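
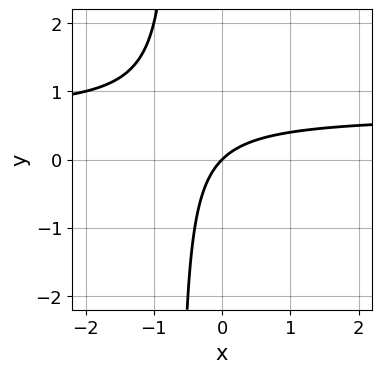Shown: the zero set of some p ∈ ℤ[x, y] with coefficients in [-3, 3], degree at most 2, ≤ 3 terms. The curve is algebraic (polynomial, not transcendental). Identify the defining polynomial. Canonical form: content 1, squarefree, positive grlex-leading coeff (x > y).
3*x*y - 2*x + 2*y

(a) Degree: the shape is more complex than any degree-1 curve, so deg p = 2.
(b) From the axis intercepts and sections: one y-axis crossing is at y = 0; it crosses the x-axis at the gridline x = 0.
(c) Matching integer coefficients to the picture gives p.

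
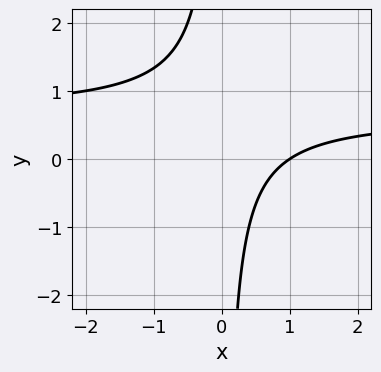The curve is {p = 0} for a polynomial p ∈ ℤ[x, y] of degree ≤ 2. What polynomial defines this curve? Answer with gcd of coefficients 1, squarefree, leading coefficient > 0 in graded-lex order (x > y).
3*x*y - 2*x + 2

The degree is 2 — the shape is more complex than any degree-1 curve.
From the visible intercepts: it meets the x-axis at x = 1 (among the integer gridlines); no y-intercept at any integer in the box.
Fitting integer coefficients to these (and the overall shape) gives p.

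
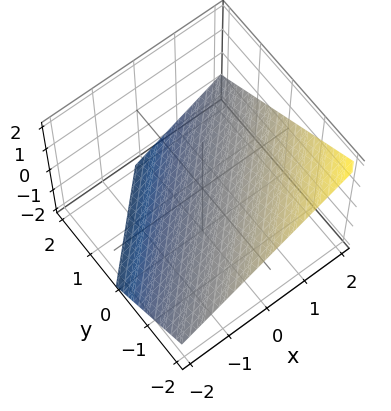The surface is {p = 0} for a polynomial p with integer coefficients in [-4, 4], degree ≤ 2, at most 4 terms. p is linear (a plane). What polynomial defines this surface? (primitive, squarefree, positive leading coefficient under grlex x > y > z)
The degree is 1 — every cross-section is a straight line — this is a plane.
Checking where it meets the axes: one x-axis crossing is at x = 1; it meets the y-axis at y = -1 (among the integer gridlines).
Assembling these constraints gives the stated polynomial.

2*x - 2*y - 3*z - 2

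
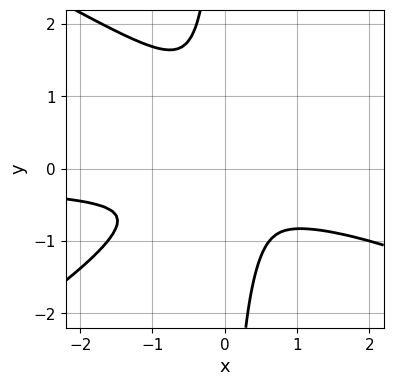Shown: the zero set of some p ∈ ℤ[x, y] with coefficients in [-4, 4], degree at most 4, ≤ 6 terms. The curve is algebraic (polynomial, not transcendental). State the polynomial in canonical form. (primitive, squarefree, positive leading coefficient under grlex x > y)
x^3*y - 3*x*y^3 - 3*x^2*y - 2*x^2 - 2*y^2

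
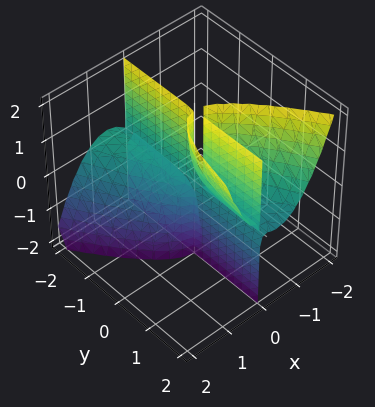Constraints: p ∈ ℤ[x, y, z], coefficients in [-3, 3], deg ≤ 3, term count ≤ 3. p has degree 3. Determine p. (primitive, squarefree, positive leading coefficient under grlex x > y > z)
2*x^3 + x^2*y - x*y*z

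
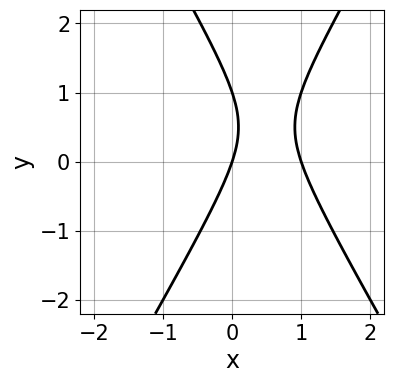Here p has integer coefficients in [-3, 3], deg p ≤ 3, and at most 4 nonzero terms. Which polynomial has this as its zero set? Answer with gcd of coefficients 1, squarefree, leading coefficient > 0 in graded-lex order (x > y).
3*x^2 - y^2 - 3*x + y

(a) Degree: a generic line meets the curve in up to 2 points, so deg p = 2.
(b) Reading off the gridlines: the x-axis gridline crossings are at x ∈ {0, 1}; among the integer gridlines, it crosses the y-axis at y ∈ {0, 1}.
(c) Fitting integer coefficients to these (and the overall shape) gives p.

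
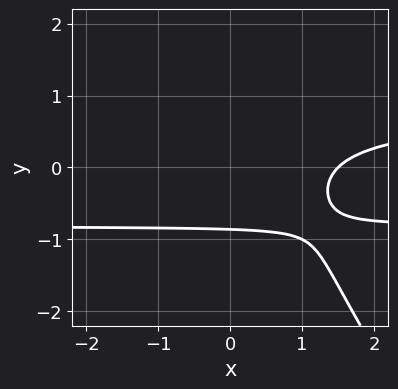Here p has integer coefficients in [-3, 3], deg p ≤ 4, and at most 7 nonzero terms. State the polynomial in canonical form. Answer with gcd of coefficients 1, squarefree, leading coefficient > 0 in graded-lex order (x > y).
3*x*y^2 + 2*y^3 - 2*x + 2*y + 3

1. The degree is 3 — the shape is more complex than any degree-2 curve.
2. Putting this together gives p.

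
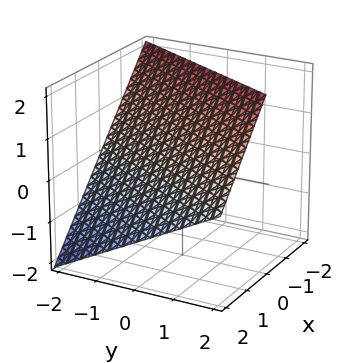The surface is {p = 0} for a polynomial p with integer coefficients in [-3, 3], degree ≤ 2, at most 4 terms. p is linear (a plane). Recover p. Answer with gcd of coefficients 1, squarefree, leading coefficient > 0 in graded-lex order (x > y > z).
2*x - y + 2*z - 2

1. deg p = 1. The surface is flat (a plane).
2. Checking where it meets the axes: it meets the y-axis at y = -2 (among the integer gridlines); it meets the x-axis at x = 1 (among the integer gridlines); one z-axis crossing is at z = 1.
3. Putting this together gives p.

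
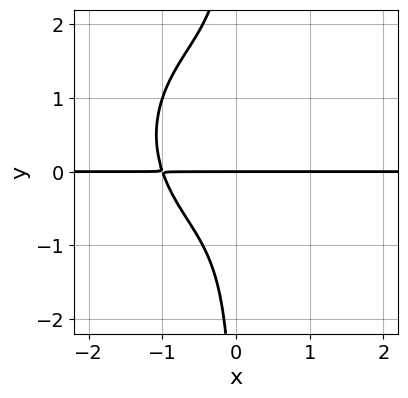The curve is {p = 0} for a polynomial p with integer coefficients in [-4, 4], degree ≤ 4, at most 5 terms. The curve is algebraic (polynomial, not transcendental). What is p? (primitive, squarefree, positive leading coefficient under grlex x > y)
1. The degree is 4 — the shape is more complex than any degree-3 curve.
2. Checking where it meets the axes: it meets the y-axis at y = 0 (among the integer gridlines); every point of the x-axis in the box is on the curve.
3. Solving for integer coefficients yields p as stated.

x^3*y + x*y^3 - x*y^2 + y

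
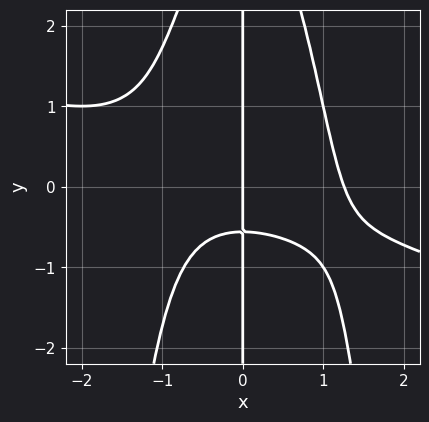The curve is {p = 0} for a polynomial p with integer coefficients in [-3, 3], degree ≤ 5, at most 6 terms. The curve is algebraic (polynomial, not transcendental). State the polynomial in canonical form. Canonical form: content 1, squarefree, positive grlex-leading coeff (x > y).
1. Degree: the shape is more complex than any degree-3 curve, so deg p = 4.
2. Reading off the gridlines: it meets the x-axis at x = 0 (among the integer gridlines); the visible y-axis segment lies entirely on the curve.
3. Solving for integer coefficients yields p as stated.

x^4 + 3*x^3*y + x*y^2 - 3*x*y - 2*x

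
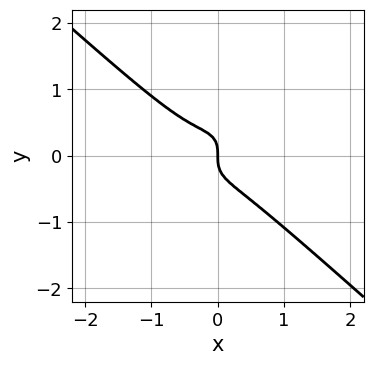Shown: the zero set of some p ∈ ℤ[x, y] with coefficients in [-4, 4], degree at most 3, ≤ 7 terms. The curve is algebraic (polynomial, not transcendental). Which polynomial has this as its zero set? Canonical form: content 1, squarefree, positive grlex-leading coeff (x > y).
(a) The degree is 3 — the shape is more complex than any degree-2 curve.
(b) Checking where it meets the axes: it meets the y-axis at y = 0 (among the integer gridlines); it crosses the x-axis at the gridline x = 0.
(c) These observations pin down the coefficients.

3*x^3 - x*y^2 + 3*y^3 + x^2 + x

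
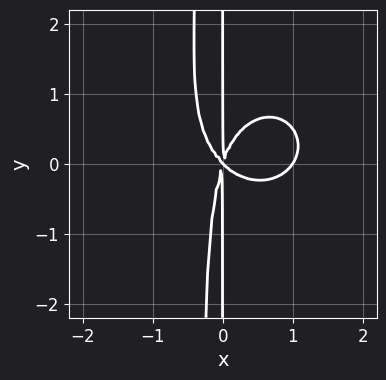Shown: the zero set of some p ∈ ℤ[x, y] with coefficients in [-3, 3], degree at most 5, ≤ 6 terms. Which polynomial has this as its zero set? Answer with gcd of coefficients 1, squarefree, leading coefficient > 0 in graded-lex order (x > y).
3*x^4 + 3*x^2*y^2 - 3*x^3 - 2*x^2*y + x*y^2

First, deg p = 4. No degree-3 curve has this shape.
Then, from the visible intercepts: the visible y-axis segment lies entirely on the curve; among the integer gridlines, it crosses the x-axis at x ∈ {0, 1}.
Finally, fitting integer coefficients to these (and the overall shape) gives p.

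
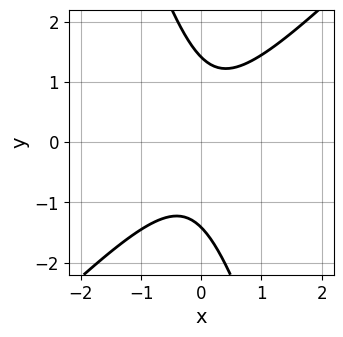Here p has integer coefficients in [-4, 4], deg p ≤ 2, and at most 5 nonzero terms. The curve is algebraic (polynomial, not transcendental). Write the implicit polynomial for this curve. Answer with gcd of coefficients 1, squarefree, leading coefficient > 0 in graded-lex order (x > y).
3*x^2 - 2*x*y - y^2 + 2

First, deg p = 2. The shape is more complex than any degree-1 curve.
Then, checking where it meets the axes: no x-intercept at any integer in the box.
Finally, fitting integer coefficients to these (and the overall shape) gives p.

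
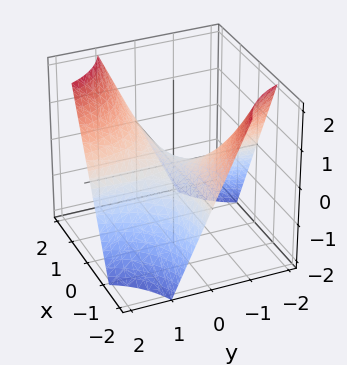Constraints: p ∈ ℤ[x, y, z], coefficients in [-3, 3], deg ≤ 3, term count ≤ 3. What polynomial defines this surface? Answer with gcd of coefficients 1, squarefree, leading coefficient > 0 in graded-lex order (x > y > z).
x*y - z

First, deg p = 2.
Then, against the integer gridlines: every point of the x-axis in the box is on the surface; every point of the y-axis in the box is on the surface.
Finally, solving for integer coefficients yields p as stated.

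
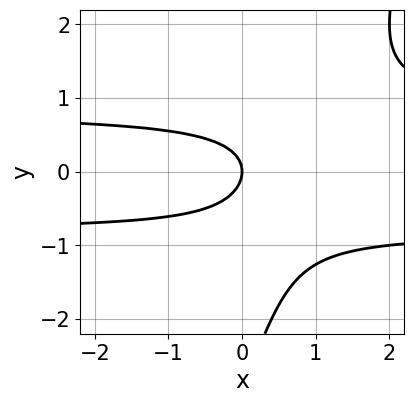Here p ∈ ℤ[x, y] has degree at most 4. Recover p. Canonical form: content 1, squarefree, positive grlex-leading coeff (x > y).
3*x*y^2 - y^3 - 3*y^2 - 2*x

First, deg p = 3.
Then, observable constraints: one y-axis crossing is at y = 0; it crosses the x-axis at the gridline x = 0.
Finally, matching integer coefficients to the picture gives p.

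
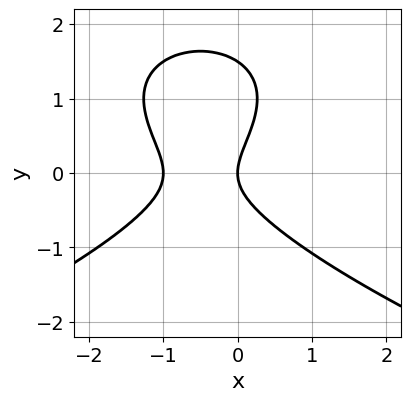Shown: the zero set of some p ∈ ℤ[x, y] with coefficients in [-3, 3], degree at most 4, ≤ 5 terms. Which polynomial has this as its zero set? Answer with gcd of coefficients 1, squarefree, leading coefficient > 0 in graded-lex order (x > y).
2*y^3 + 3*x^2 - 3*y^2 + 3*x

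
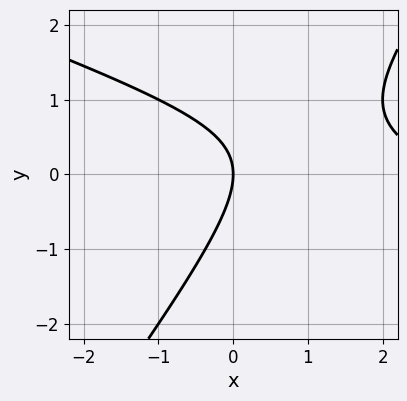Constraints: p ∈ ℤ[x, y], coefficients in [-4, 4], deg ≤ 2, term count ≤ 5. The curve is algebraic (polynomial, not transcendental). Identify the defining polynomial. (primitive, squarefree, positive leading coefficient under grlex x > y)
(a) The degree is 2 — a generic line meets the curve in up to 2 points.
(b) Checking where it meets the axes: it meets the y-axis at y = 0 (among the integer gridlines); it meets the x-axis at x = 0 (among the integer gridlines).
(c) Together with the visible shape, these determine p as stated.

x^2 + 2*x*y - 2*y^2 - 3*x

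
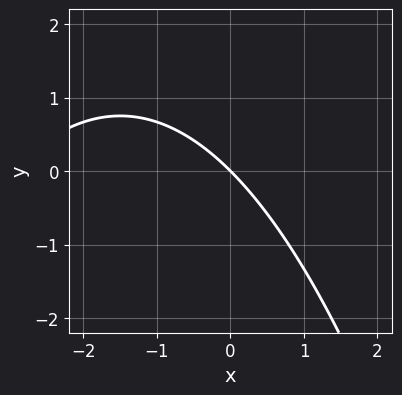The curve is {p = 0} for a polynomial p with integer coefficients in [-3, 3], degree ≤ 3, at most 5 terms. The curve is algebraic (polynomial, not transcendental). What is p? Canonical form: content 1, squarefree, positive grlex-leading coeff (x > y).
x^2 + 3*x + 3*y

1. The degree is 2 — a generic line meets the curve in up to 2 points.
2. Against the integer gridlines: it meets the y-axis at y = 0 (among the integer gridlines); it meets the x-axis at x = 0 (among the integer gridlines).
3. Fitting integer coefficients to these (and the overall shape) gives p.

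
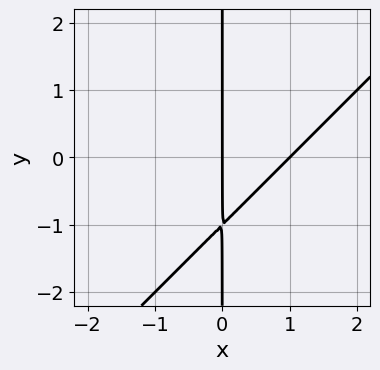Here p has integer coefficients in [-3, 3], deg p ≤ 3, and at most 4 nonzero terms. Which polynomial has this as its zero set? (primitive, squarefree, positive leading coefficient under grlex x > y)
(a) deg p = 2. The shape is more complex than any degree-1 curve.
(b) Reading off the gridlines: among the integer gridlines, it crosses the x-axis at x ∈ {0, 1}; the visible y-axis segment lies entirely on the curve.
(c) Matching integer coefficients to the picture gives p.

x^2 - x*y - x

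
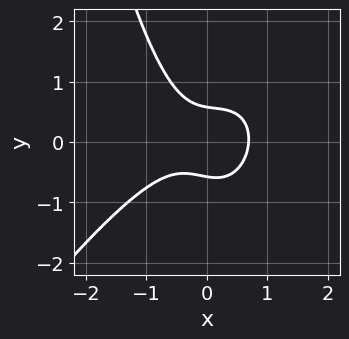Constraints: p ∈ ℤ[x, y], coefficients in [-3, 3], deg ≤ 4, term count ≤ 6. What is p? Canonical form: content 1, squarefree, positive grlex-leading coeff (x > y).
3*x^3 - 2*x^2*y + x*y + 3*y^2 - 1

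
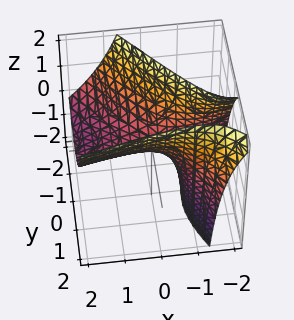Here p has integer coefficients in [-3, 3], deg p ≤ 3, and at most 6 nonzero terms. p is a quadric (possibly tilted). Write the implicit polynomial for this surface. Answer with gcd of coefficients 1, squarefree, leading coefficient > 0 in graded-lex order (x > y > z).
x^2 - 3*x*y + 3*x*z - 3*y^2 + 3*z

(a) The degree is 2 — the shape is more complex than any degree-1 surface.
(b) Observable constraints: it crosses the z-axis at the gridline z = 0; one x-axis crossing is at x = 0; it meets the y-axis at y = 0 (among the integer gridlines).
(c) Solving for integer coefficients yields p as stated.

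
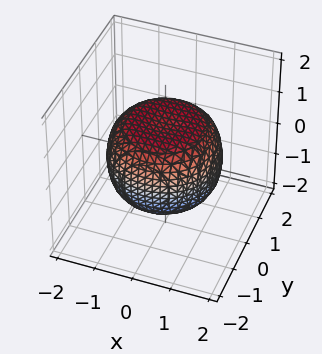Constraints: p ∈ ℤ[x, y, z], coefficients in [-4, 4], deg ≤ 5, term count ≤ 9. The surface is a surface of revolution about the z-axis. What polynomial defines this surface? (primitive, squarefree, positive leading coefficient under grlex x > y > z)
1. Degree: the shape is more complex than any degree-3 surface, so deg p = 4.
2. Symmetry: the surface is invariant under rotation about z: p = q(x² + y², z).
3. Reading off the gridlines: among the integer gridlines, it crosses the z-axis at z ∈ {-1, 1}; a circular section at z = 0 has radius between 1 and 2.
4. Assembling these constraints gives the stated polynomial.

x^4 + 2*x^2*y^2 + y^4 - x^2 - y^2 + 2*z^2 - 2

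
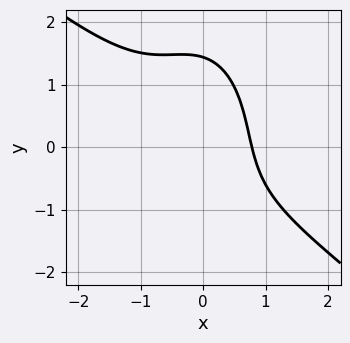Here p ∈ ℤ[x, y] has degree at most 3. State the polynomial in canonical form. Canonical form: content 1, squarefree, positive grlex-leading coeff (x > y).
3*x^3 + 3*x^2*y + y^3 + 2*x - 3

(a) deg p = 3. The shape is more complex than any degree-2 curve.
(b) Solving for integer coefficients yields p as stated.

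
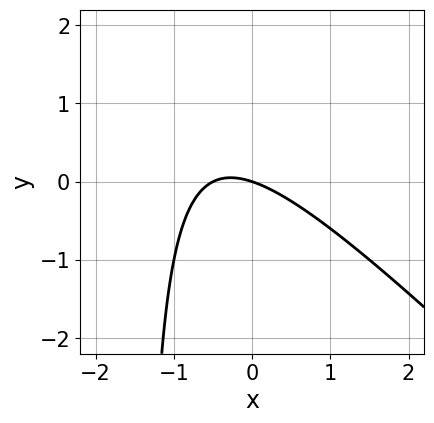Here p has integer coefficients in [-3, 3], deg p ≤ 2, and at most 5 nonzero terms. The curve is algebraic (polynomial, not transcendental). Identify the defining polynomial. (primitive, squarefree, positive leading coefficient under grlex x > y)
2*x^2 + 2*x*y + x + 3*y

(a) The degree is 2 — a generic line meets the curve in up to 2 points.
(b) Observable constraints: it meets the y-axis at y = 0 (among the integer gridlines); it meets the x-axis at x = 0 (among the integer gridlines).
(c) These observations pin down the coefficients.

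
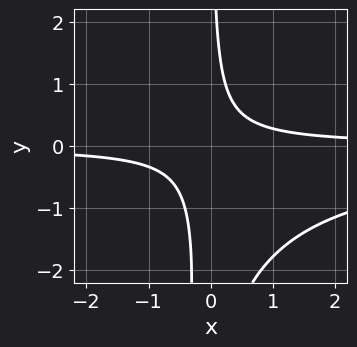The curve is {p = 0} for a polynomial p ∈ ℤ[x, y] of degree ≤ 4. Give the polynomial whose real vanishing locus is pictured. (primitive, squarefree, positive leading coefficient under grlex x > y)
deg p = 4.
From the axis intercepts and sections: no y-intercept at any integer in the box; it misses every integer gridline on the x-axis.
Putting this together gives p.

x^2*y^2 + x*y^2 + 3*x*y - 1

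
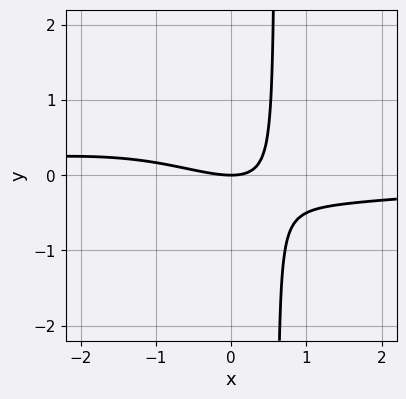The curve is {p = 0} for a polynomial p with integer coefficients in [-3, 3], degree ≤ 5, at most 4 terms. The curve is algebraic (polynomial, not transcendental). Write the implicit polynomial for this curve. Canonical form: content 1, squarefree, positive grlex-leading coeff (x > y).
x^3*y + x^2 + 3*x*y - 2*y

1. The degree is 4 — the shape is more complex than any degree-3 curve.
2. Reading off the gridlines: it crosses the y-axis at the gridline y = 0; one x-axis crossing is at x = 0.
3. Putting this together gives p.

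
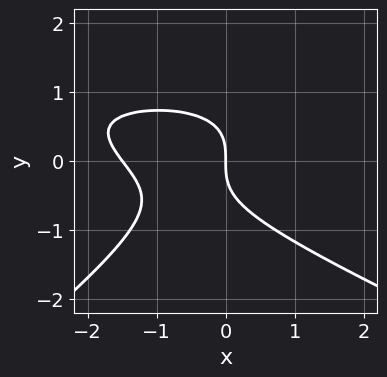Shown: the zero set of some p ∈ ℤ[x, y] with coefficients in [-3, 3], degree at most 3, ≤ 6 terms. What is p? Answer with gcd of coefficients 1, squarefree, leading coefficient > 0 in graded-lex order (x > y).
First, deg p = 3. No degree-2 curve has this shape.
Next, reading off the gridlines: it crosses the x-axis at the gridline x = 0; it meets the y-axis at y = 0 (among the integer gridlines).
Finally, these observations pin down the coefficients.

x^2*y + x*y^2 - 3*y^3 - 2*x^2 - 3*x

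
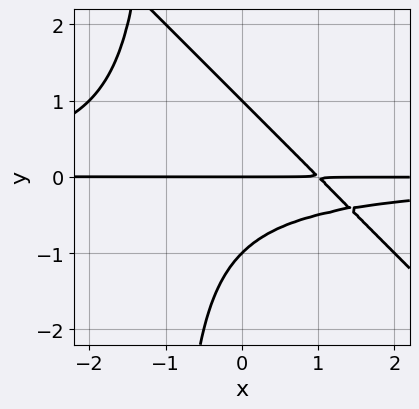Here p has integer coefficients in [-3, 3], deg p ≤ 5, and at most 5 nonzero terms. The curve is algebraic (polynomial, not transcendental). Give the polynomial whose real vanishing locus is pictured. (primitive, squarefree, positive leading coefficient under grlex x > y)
x^2*y^2 + x*y^3 + y^3 + x*y - y

1. deg p = 4. A generic line meets the curve in up to 4 points.
2. From the visible intercepts: the visible x-axis segment lies entirely on the curve; the y-axis gridline crossings are at y ∈ {-1, 0, 1}.
3. Fitting integer coefficients to these (and the overall shape) gives p.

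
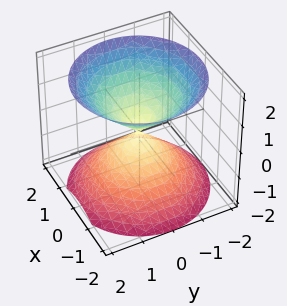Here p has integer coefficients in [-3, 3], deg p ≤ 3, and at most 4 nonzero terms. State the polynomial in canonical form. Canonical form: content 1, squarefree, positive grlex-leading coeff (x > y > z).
x^2 + y^2 - z^2

(a) The picture has 2 separate pieces. Treating them together as one polynomial.
(b) Degree: two nappes meeting at a single point; a quadric, so deg p = 2.
(c) Symmetries: rotational symmetry about the z-axis ⇒ p depends on x, y only through x² + y²; the z ↦ −z reflection is a symmetry, so z appears only in even powers.
(d) Checking where it meets the axes: it meets the y-axis at y = 0 (among the integer gridlines); one z-axis crossing is at z = 0.
(e) Fitting integer coefficients to these (and the overall shape) gives p.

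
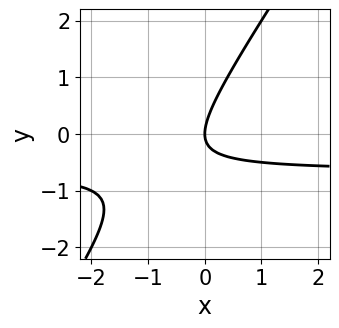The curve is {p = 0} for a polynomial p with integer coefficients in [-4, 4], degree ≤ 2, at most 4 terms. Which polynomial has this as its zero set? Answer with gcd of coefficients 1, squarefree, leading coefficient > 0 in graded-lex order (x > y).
3*x*y - 2*y^2 + 2*x

1. Degree: the shape is more complex than any degree-1 curve, so deg p = 2.
2. Observable constraints: one x-axis crossing is at x = 0; it meets the y-axis at y = 0 (among the integer gridlines).
3. Together with the visible shape, these determine p as stated.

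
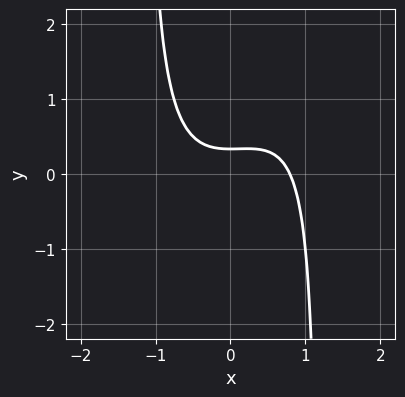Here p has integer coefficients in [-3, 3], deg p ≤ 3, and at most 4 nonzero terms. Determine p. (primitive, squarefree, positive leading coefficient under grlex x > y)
2*x^3 - 2*x^2*y + 3*y - 1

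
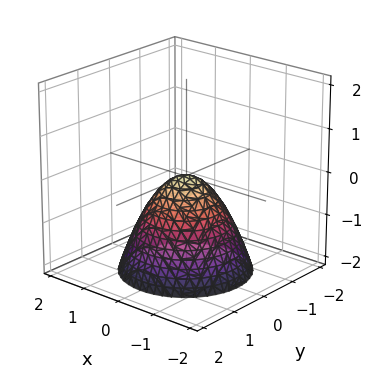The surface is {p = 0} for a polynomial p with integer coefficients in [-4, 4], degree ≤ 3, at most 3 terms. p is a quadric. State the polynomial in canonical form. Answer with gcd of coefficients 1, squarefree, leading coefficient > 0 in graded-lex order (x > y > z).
(a) deg p = 2. A paraboloid; a quadric.
(b) Symmetries: rotational symmetry about the z-axis ⇒ p depends on x, y only through x² + y².
(c) From the visible intercepts: one z-axis crossing is at z = 0; it meets the y-axis at y = 0 (among the integer gridlines); a circular section at z = -1 has radius exactly 1; one x-axis crossing is at x = 0.
(d) Assembling these constraints gives the stated polynomial.

x^2 + y^2 + z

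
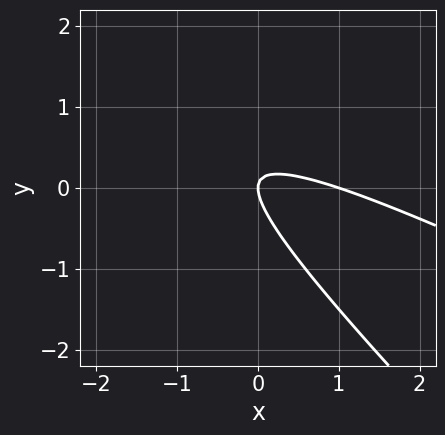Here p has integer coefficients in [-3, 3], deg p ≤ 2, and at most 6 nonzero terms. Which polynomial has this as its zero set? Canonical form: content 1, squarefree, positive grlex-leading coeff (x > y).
x^2 + 3*x*y + 2*y^2 - x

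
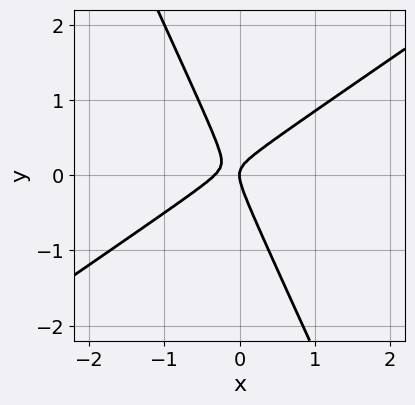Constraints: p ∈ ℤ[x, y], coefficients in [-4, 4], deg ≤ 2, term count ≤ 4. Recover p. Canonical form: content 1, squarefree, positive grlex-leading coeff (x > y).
First, deg p = 2. A generic line meets the curve in up to 2 points.
Next, observable constraints: it crosses the y-axis at the gridline y = 0; it crosses the x-axis at the gridline x = 0.
Finally, assembling these constraints gives the stated polynomial.

3*x^2 - 3*x*y - 2*y^2 + x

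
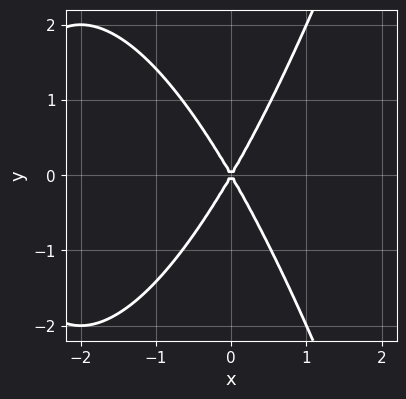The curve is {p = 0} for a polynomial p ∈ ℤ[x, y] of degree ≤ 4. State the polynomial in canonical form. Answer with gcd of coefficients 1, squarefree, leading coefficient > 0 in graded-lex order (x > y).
x^3 + 3*x^2 - y^2

(a) The degree is 3 — no degree-2 curve has this shape.
(b) Symmetries: mirror symmetry y ↦ −y ⇒ only even powers of y.
(c) From the visible intercepts: one x-axis crossing is at x = 0; it crosses the y-axis at the gridline y = 0.
(d) Solving for integer coefficients yields p as stated.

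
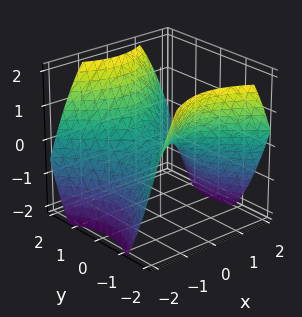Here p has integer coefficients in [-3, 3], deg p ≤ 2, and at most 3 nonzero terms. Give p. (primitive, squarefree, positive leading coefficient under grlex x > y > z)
2*x^2 - 2*y^2 + 3*z

(a) deg p = 2. A hyperbolic paraboloid; a quadric.
(b) Symmetries: the y ↦ −y reflection is a symmetry, so y appears only in even powers; mirror symmetry x ↦ −x ⇒ only even powers of x.
(c) From the visible intercepts: one y-axis crossing is at y = 0; it crosses the z-axis at the gridline z = 0; it crosses the x-axis at the gridline x = 0.
(d) The integer polynomial consistent with all of this is the stated p.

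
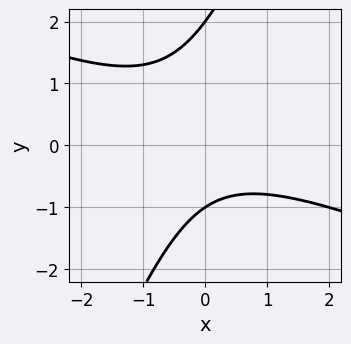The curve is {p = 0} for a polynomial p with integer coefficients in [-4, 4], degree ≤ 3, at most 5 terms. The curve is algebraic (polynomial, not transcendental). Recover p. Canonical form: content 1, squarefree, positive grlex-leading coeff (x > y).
First, the degree is 2 — no degree-1 curve has this shape.
Then, against the integer gridlines: it misses every integer gridline on the x-axis; the y-axis gridline crossings are at y ∈ {-1, 2}.
Finally, matching integer coefficients to the picture gives p.

x^2 + 2*x*y - y^2 + y + 2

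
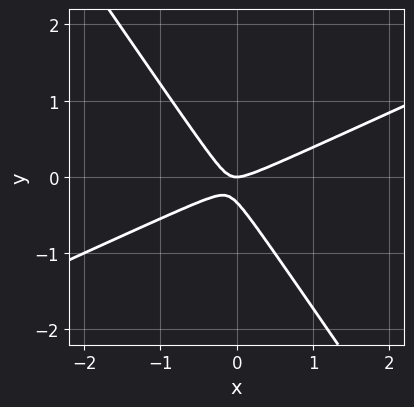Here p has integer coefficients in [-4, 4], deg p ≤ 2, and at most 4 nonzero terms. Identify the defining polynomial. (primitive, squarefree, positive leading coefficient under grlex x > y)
1. The degree is 2 — a generic line meets the curve in up to 2 points.
2. Reading off the gridlines: it crosses the x-axis at the gridline x = 0; one y-axis crossing is at y = 0.
3. Together with the visible shape, these determine p as stated.

2*x^2 - 3*x*y - 3*y^2 - y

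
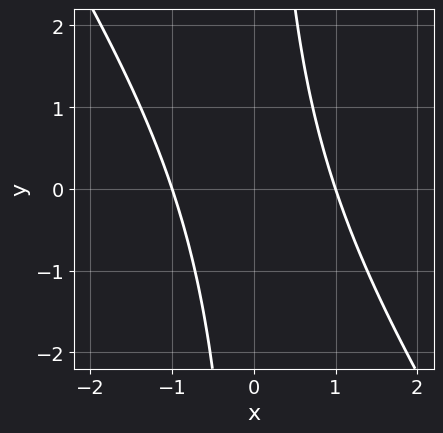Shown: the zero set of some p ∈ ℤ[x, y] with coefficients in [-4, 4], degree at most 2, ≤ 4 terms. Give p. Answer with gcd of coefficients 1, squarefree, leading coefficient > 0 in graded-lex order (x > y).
3*x^2 + 2*x*y - 3

deg p = 2.
Checking where it meets the axes: no y-intercept at any integer in the box; the x-axis gridline crossings are at x ∈ {-1, 1}.
Solving for integer coefficients yields p as stated.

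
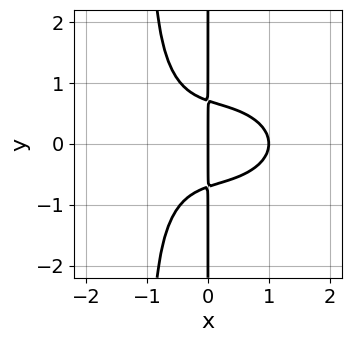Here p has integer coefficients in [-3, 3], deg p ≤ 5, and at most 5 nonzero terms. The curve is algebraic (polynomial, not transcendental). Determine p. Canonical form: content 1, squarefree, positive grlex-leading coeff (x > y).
First, deg p = 4. No degree-3 curve has this shape.
Then, symmetries: it's symmetric under y → −y, forcing even powers of y.
Next, against the integer gridlines: the visible y-axis segment lies entirely on the curve; the x-axis gridline crossings are at x ∈ {0, 1}.
Finally, fitting integer coefficients to these (and the overall shape) gives p.

x^4 + 2*x^2*y^2 + 2*x*y^2 - x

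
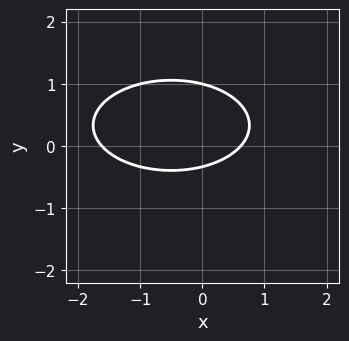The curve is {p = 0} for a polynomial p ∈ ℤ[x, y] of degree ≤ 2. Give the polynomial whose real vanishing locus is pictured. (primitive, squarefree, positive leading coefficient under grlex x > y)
x^2 + 3*y^2 + x - 2*y - 1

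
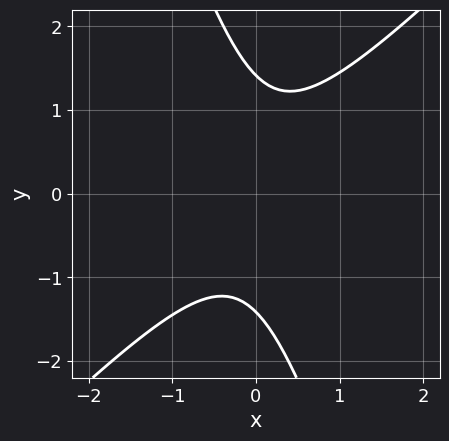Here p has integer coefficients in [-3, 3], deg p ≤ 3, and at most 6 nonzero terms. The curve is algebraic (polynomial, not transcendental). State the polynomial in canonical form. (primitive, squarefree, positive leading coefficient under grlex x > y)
3*x^2 - 2*x*y - y^2 + 2

The degree is 2 — a generic line meets the curve in up to 2 points.
Reading off the gridlines: it misses every integer gridline on the x-axis.
Together with the visible shape, these determine p as stated.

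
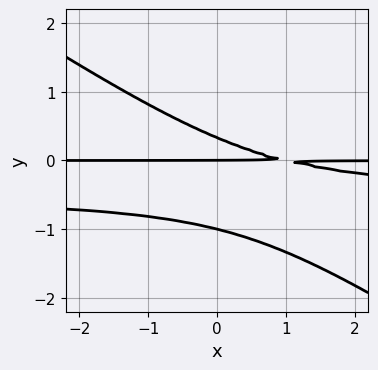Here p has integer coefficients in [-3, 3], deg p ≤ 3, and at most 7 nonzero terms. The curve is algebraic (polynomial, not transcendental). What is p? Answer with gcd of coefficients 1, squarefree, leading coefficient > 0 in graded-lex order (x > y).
deg p = 3.
Checking where it meets the axes: the y-axis gridline crossings are at y ∈ {-1, 0}; every point of the x-axis in the box is on the curve.
Solving for integer coefficients yields p as stated.

2*x*y^2 + 3*y^3 + x*y + 2*y^2 - y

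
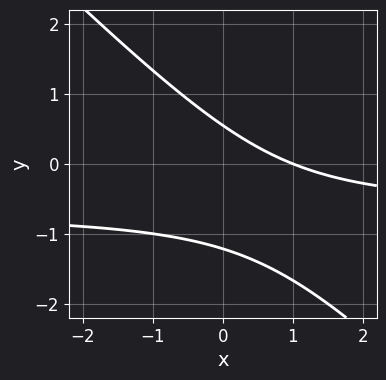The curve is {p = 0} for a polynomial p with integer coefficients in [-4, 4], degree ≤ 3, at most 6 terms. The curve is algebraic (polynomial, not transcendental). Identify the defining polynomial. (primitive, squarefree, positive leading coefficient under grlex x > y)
3*x*y + 3*y^2 + 2*x + 2*y - 2

(a) The degree is 2 — the shape is more complex than any degree-1 curve.
(b) Observable constraints: one x-axis crossing is at x = 1.
(c) Putting this together gives p.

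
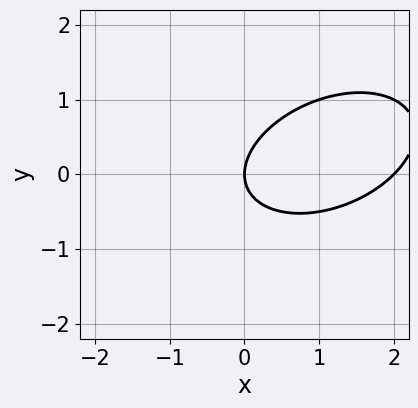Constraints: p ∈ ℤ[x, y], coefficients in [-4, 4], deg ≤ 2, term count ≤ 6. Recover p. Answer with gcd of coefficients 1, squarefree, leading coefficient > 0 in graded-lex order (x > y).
x^2 - x*y + 2*y^2 - 2*x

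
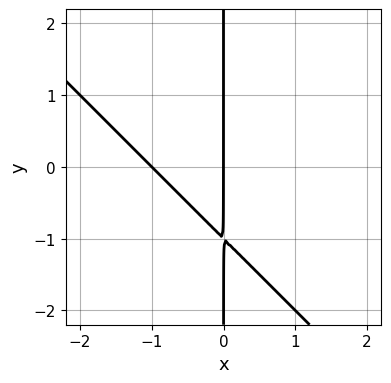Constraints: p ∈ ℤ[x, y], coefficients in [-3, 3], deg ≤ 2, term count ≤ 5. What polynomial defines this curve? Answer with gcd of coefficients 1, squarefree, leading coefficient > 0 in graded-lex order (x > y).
Degree: a generic line meets the curve in up to 2 points, so deg p = 2.
Observable constraints: among the integer gridlines, it crosses the x-axis at x ∈ {-1, 0}; every point of the y-axis in the box is on the curve.
These observations pin down the coefficients.

x^2 + x*y + x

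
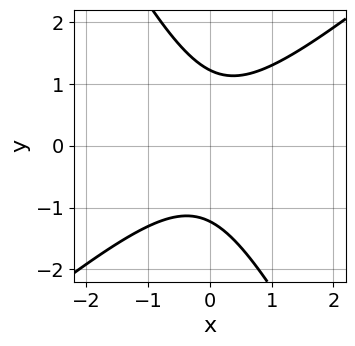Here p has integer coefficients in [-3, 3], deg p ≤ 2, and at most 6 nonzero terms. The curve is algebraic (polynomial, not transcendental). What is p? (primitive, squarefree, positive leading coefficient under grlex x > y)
3*x^2 - 2*x*y - 2*y^2 + 3

deg p = 2.
Checking where it meets the axes: no x-intercept at any integer in the box.
The integer polynomial consistent with all of this is the stated p.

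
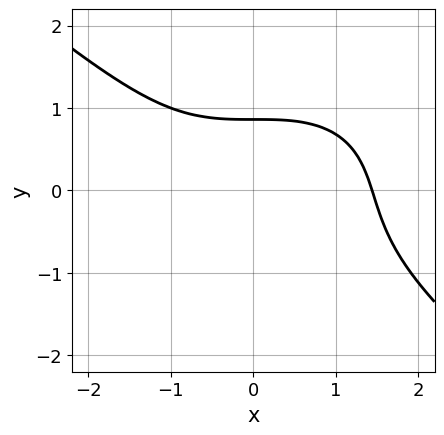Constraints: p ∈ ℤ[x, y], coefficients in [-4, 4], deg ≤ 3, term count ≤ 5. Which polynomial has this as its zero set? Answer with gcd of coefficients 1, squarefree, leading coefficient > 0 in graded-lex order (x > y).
First, degree: a generic line meets the curve in up to 3 points, so deg p = 3.
Finally, matching integer coefficients to the picture gives p.

x^3 + 2*y^3 + 2*y - 3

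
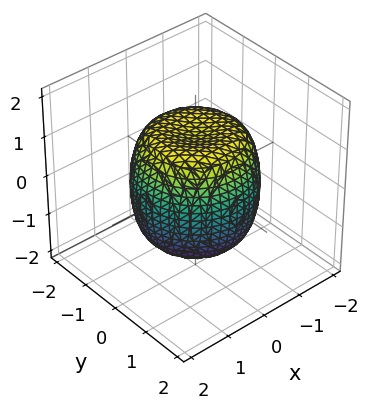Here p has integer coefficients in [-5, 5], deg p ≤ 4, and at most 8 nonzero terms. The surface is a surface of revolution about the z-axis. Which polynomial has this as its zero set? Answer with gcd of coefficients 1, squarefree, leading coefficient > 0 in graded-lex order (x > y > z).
Degree: a generic line meets the surface in up to 4 points, so deg p = 4.
Symmetries: rotational symmetry about the z-axis ⇒ p depends on x, y only through x² + y².
Reading off the gridlines: a circular section at z = -1 has radius between 1 and 2.
The integer polynomial consistent with all of this is the stated p.

2*x^4 + 4*x^2*y^2 + 2*y^4 - 2*x^2 - 2*y^2 + 2*z^2 - 3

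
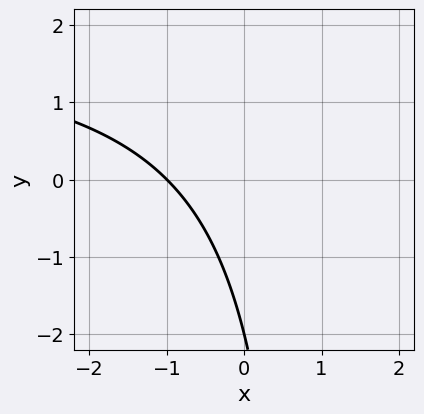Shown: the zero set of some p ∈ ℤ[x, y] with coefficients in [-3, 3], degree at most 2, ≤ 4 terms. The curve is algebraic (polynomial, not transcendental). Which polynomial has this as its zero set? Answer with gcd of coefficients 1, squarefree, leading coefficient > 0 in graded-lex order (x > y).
x*y - 2*x - y - 2

The degree is 2 — a generic line meets the curve in up to 2 points.
From the visible intercepts: one y-axis crossing is at y = -2; it crosses the x-axis at the gridline x = -1.
Matching integer coefficients to the picture gives p.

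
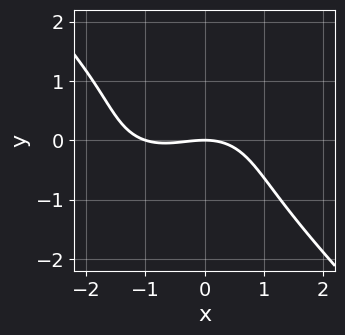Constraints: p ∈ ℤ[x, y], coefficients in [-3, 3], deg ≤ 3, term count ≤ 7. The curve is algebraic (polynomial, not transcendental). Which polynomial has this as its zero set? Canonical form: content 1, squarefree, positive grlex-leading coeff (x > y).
x^3 + x*y^2 + 2*y^3 + x^2 + 3*y

deg p = 3. No degree-2 curve has this shape.
Reading off the gridlines: it crosses the y-axis at the gridline y = 0; among the integer gridlines, it crosses the x-axis at x ∈ {-1, 0}.
Fitting integer coefficients to these (and the overall shape) gives p.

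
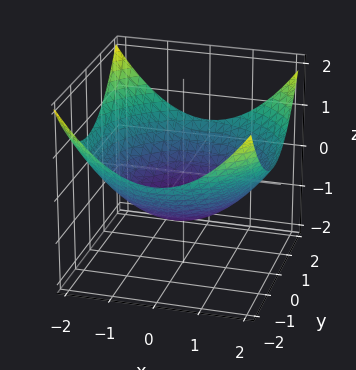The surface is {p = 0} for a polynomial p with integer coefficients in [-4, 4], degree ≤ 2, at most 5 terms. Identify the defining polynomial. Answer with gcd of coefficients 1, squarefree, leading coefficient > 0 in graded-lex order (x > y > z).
(a) The degree is 2 — a generic line meets the surface in up to 2 points.
(b) Symmetries: rotational symmetry about the z-axis ⇒ p depends on x, y only through x² + y².
(c) Against the integer gridlines: a circular section at z = 0 has radius between 1 and 2; it meets the z-axis at z = -1 (among the integer gridlines).
(d) The integer polynomial consistent with all of this is the stated p.

x^2 + y^2 - 3*z - 3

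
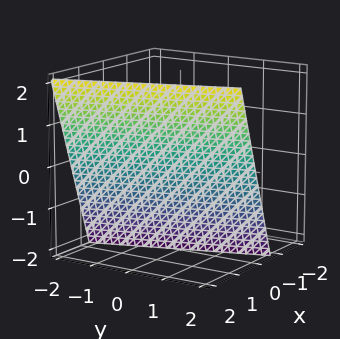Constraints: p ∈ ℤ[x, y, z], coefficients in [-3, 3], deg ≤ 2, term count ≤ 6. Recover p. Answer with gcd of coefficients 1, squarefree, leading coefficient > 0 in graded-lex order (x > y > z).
3*x + y - z - 2

The degree is 1 — every cross-section is a straight line — this is a plane.
Checking where it meets the axes: one z-axis crossing is at z = -2; it crosses the y-axis at the gridline y = 2.
Putting this together gives p.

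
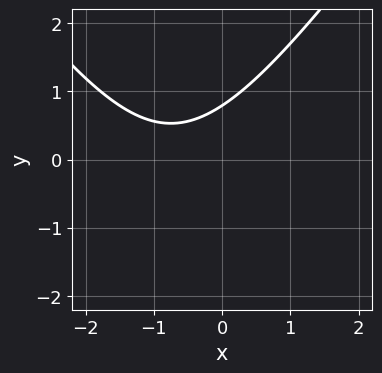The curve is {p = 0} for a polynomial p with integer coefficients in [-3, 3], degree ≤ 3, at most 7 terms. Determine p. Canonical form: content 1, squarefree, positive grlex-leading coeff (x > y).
1. The degree is 2 — the shape is more complex than any degree-1 curve.
2. Observable constraints: it misses every integer gridline on the x-axis.
3. The integer polynomial consistent with all of this is the stated p.

2*x^2 - y^2 + 3*x - 3*y + 3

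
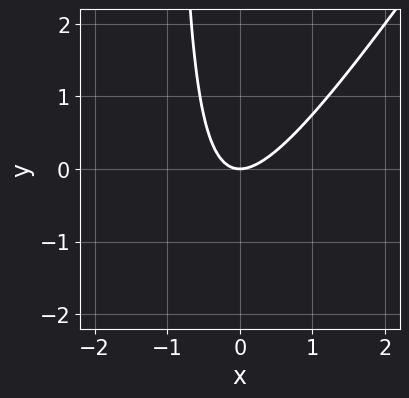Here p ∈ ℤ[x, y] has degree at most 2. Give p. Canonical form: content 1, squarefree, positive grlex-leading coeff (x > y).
3*x^2 - 2*x*y - 2*y

1. deg p = 2. No degree-1 curve has this shape.
2. Observable constraints: it crosses the x-axis at the gridline x = 0; one y-axis crossing is at y = 0.
3. Solving for integer coefficients yields p as stated.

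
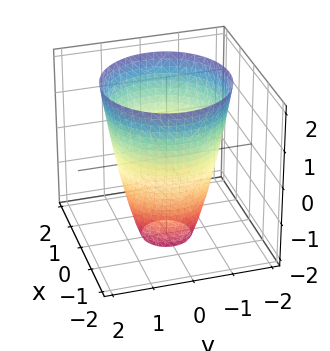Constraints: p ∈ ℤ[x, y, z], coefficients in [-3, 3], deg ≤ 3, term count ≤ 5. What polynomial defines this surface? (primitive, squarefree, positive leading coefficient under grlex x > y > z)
First, degree: the shape is more complex than any degree-1 surface, so deg p = 2.
Next, symmetry: every cross-section ⟂ z is a circle, so x, y appear only via x² + y².
Then, from the axis intercepts and sections: no z-intercept at any integer in the box; a circular section at z = -1 has radius exactly 1.
Finally, solving for integer coefficients yields p as stated.

2*x^2 + 2*y^2 - z - 3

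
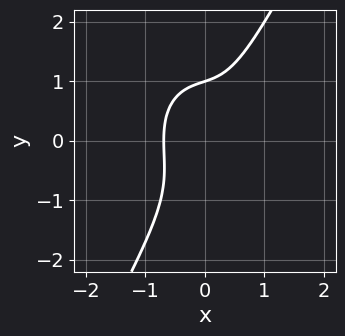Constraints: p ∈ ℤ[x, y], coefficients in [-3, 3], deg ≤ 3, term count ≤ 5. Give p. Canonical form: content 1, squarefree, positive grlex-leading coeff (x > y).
3*x^3 + x*y^2 - y^3 + 1

1. The degree is 3 — the shape is more complex than any degree-2 curve.
2. Reading off the gridlines: it meets the y-axis at y = 1 (among the integer gridlines).
3. Solving for integer coefficients yields p as stated.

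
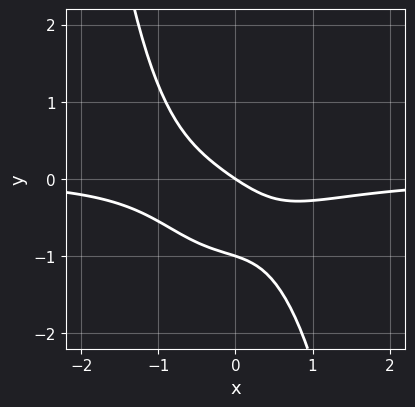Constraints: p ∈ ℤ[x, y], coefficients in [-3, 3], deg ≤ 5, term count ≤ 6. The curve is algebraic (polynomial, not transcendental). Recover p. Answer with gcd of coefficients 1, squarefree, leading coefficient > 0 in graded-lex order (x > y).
The degree is 4 — no degree-3 curve has this shape.
Against the integer gridlines: one x-axis crossing is at x = 0; the y-axis gridline crossings are at y ∈ {-1, 0}.
Together with the visible shape, these determine p as stated.

2*x^3*y + 3*x*y + 3*y^2 + 2*x + 3*y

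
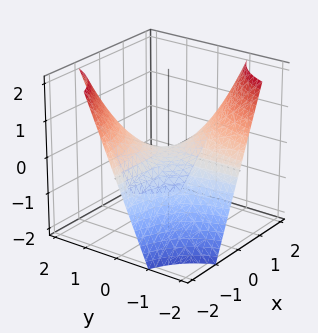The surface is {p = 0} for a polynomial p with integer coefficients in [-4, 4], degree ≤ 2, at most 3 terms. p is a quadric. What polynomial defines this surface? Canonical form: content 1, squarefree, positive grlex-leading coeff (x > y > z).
x*y + z

(a) The degree is 2 — a saddle surface; a quadric.
(b) From the visible intercepts: one z-axis crossing is at z = 0; the visible y-axis segment lies entirely on the surface; the visible x-axis segment lies entirely on the surface.
(c) Solving for integer coefficients yields p as stated.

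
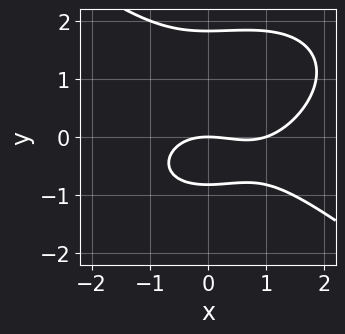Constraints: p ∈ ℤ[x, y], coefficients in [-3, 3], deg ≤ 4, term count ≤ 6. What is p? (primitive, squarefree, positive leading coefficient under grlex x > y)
x^3 + 2*y^3 - x^2 - 2*y^2 - 3*y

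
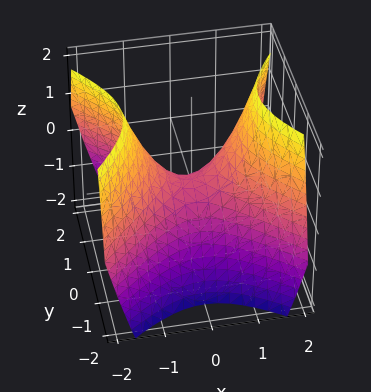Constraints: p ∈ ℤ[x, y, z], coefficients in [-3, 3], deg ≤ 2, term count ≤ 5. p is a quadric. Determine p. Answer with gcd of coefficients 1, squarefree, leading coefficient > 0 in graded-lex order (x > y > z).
First, the degree is 2 — a hyperbolic paraboloid; a quadric.
Then, symmetries: mirror symmetry x ↦ −x ⇒ only even powers of x; it's symmetric under y → −y, forcing even powers of y.
Next, reading off the gridlines: one y-axis crossing is at y = 0; it crosses the z-axis at the gridline z = 0.
Finally, solving for integer coefficients yields p as stated.

x^2 - y^2 - z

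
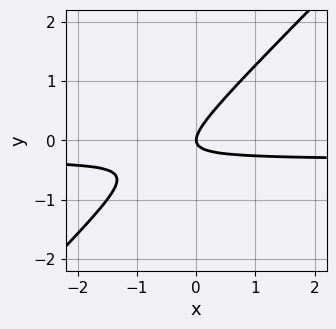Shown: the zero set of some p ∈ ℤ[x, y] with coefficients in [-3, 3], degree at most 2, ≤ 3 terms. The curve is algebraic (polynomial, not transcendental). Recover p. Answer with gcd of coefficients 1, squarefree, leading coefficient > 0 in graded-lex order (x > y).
3*x*y - 3*y^2 + x

Degree: the shape is more complex than any degree-1 curve, so deg p = 2.
Observable constraints: it meets the x-axis at x = 0 (among the integer gridlines); it meets the y-axis at y = 0 (among the integer gridlines).
Matching integer coefficients to the picture gives p.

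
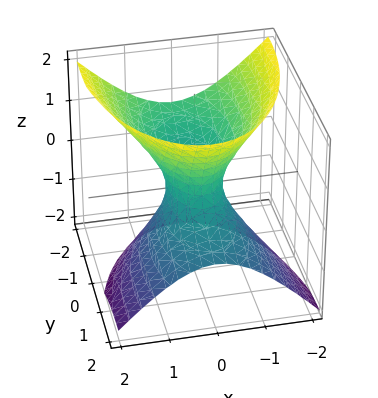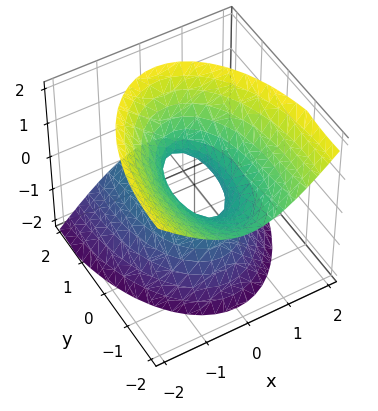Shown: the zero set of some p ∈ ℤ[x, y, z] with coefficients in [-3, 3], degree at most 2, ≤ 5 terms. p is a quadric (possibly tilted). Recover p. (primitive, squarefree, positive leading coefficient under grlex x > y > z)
3*x^2 + y^2 + 2*y*z - 2*z^2 - 1

(a) The degree is 2 — a generic line meets the surface in up to 2 points.
(b) Observable constraints: among the integer gridlines, it crosses the y-axis at y ∈ {-1, 1}; no z-intercept at any integer in the box.
(c) Fitting integer coefficients to these (and the overall shape) gives p.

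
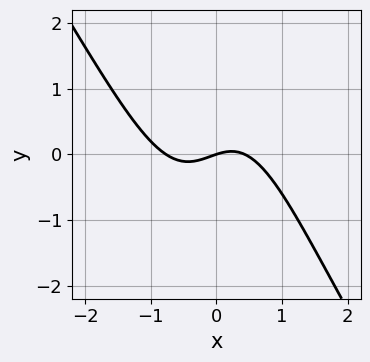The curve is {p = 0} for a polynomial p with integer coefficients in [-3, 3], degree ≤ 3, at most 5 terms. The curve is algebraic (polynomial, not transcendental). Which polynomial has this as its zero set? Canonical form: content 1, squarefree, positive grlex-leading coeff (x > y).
3*x^3 + 2*x^2*y + x^2 - x + 3*y

1. deg p = 3.
2. Against the integer gridlines: one x-axis crossing is at x = 0; it crosses the y-axis at the gridline y = 0.
3. Together with the visible shape, these determine p as stated.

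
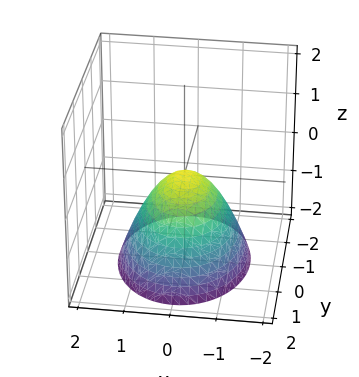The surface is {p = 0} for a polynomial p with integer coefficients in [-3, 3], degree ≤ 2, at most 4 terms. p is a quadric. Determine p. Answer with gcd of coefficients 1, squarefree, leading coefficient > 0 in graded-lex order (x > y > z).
First, the degree is 2 — a single bowl opening along one axis; a quadric.
Next, symmetries: the y ↦ −y reflection is a symmetry, so y appears only in even powers; the x ↦ −x reflection is a symmetry, so x appears only in even powers.
Then, checking where it meets the axes: one x-axis crossing is at x = 0; it meets the z-axis at z = 0 (among the integer gridlines); one y-axis crossing is at y = 0.
Finally, assembling these constraints gives the stated polynomial.

3*x^2 + 2*y^2 + 3*z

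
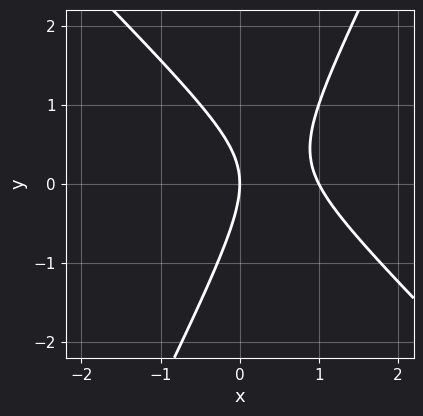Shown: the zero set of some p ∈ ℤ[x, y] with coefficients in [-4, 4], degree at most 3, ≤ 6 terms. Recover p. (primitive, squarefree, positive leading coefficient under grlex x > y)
2*x^2 + x*y - y^2 - 2*x

deg p = 2.
Observable constraints: among the integer gridlines, it crosses the x-axis at x ∈ {0, 1}; it crosses the y-axis at the gridline y = 0.
Fitting integer coefficients to these (and the overall shape) gives p.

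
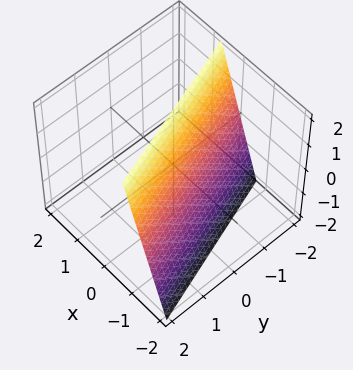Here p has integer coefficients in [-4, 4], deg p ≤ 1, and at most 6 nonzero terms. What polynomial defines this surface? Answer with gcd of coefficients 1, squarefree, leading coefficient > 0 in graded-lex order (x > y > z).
3*x + y - z + 2

First, degree: the surface is flat (a plane), so deg p = 1.
Then, from the axis intercepts and sections: it crosses the z-axis at the gridline z = 2; one y-axis crossing is at y = -2.
Finally, these observations pin down the coefficients.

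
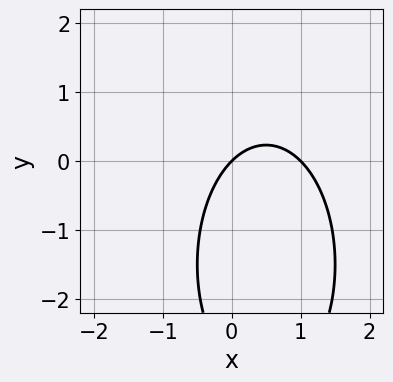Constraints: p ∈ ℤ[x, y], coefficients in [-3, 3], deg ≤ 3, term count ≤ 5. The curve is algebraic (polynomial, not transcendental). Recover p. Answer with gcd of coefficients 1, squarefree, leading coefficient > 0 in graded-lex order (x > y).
(a) Degree: the shape is more complex than any degree-1 curve, so deg p = 2.
(b) From the visible intercepts: among the integer gridlines, it crosses the x-axis at x ∈ {0, 1}; it meets the y-axis at y = 0 (among the integer gridlines).
(c) These observations pin down the coefficients.

3*x^2 + y^2 - 3*x + 3*y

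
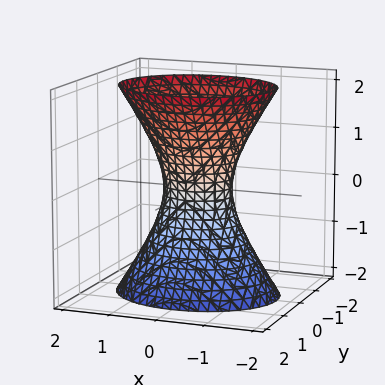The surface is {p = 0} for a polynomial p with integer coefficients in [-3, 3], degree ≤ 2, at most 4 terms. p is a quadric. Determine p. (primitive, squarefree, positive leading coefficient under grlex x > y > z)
1. Degree: one connected sheet with a waist; a quadric, so deg p = 2.
2. Symmetries: mirror symmetry x ↦ −x ⇒ only even powers of x; mirror symmetry y ↦ −y ⇒ only even powers of y; mirror symmetry z ↦ −z ⇒ only even powers of z.
3. Observable constraints: it misses every integer gridline on the z-axis.
4. These observations pin down the coefficients.

2*x^2 + 3*y^2 - z^2 - 1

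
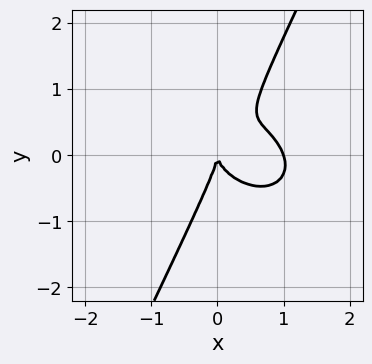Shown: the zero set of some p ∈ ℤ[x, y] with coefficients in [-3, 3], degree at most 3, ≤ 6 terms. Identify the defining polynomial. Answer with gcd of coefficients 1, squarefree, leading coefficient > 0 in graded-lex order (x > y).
(a) The degree is 3 — no degree-2 curve has this shape.
(b) Checking where it meets the axes: among the integer gridlines, it crosses the x-axis at x ∈ {0, 1}; it crosses the y-axis at the gridline y = 0.
(c) Matching integer coefficients to the picture gives p.

3*x^3 + x^2*y + 3*x*y^2 - 2*y^3 - 3*x^2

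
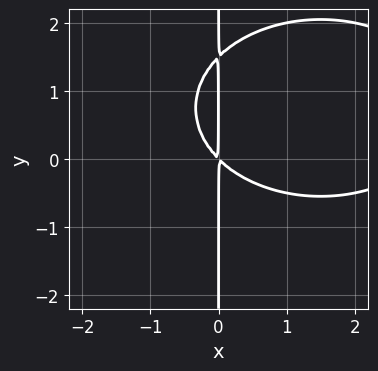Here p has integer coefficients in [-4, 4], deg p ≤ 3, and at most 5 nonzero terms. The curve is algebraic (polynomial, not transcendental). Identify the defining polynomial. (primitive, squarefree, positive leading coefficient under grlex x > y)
x^3 + 2*x*y^2 - 3*x^2 - 3*x*y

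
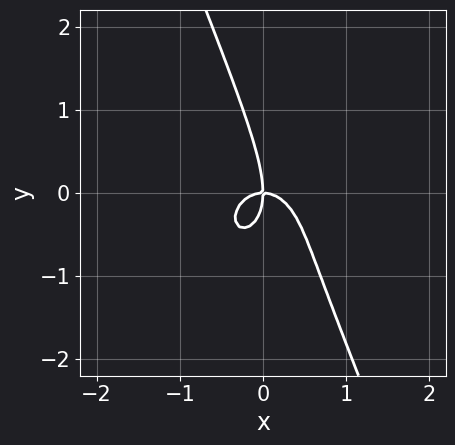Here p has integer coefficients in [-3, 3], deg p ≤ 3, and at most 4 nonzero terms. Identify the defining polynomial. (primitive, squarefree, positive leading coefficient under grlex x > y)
3*x^3 + 2*x*y^2 + y^3 + 2*x*y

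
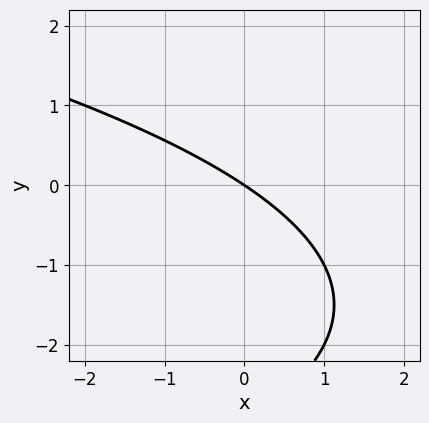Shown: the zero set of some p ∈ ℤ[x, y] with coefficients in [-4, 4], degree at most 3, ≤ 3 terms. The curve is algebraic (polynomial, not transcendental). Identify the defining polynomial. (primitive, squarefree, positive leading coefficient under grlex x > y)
y^2 + 2*x + 3*y

First, deg p = 2.
Next, observable constraints: it crosses the y-axis at the gridline y = 0; it crosses the x-axis at the gridline x = 0.
Finally, matching integer coefficients to the picture gives p.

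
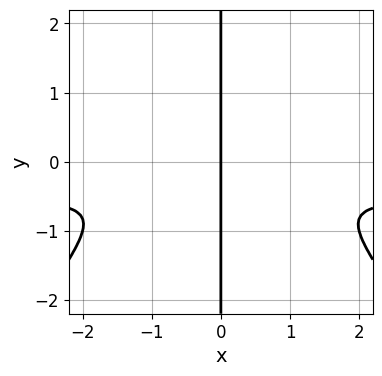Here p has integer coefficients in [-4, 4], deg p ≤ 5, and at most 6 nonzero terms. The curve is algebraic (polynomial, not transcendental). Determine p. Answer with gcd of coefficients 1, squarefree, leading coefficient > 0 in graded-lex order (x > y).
deg p = 4. The shape is more complex than any degree-3 curve.
From the visible intercepts: the visible y-axis segment lies entirely on the curve; it crosses the x-axis at the gridline x = 0.
Matching integer coefficients to the picture gives p.

2*x^3*y - x*y^3 + x^3 + 3*x*y^2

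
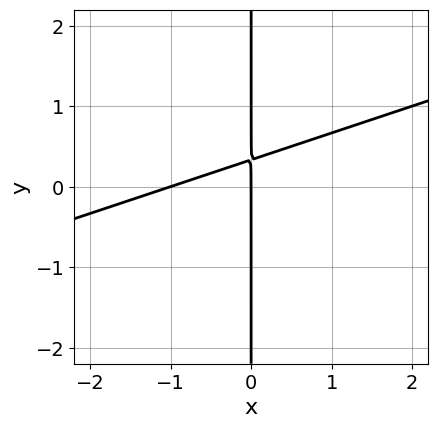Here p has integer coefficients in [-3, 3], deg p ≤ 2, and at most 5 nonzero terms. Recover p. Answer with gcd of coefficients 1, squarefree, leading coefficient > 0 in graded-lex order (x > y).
x^2 - 3*x*y + x

deg p = 2. No degree-1 curve has this shape.
Reading off the gridlines: the visible y-axis segment lies entirely on the curve; the x-axis gridline crossings are at x ∈ {-1, 0}.
Fitting integer coefficients to these (and the overall shape) gives p.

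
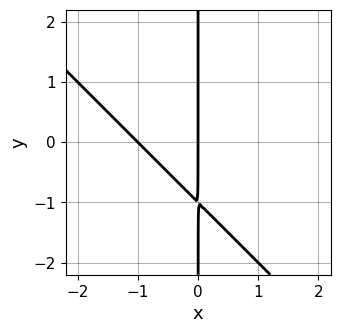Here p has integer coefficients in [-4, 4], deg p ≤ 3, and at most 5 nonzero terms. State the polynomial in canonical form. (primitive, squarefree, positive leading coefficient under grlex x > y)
Degree: no degree-1 curve has this shape, so deg p = 2.
Checking where it meets the axes: among the integer gridlines, it crosses the x-axis at x ∈ {-1, 0}; the visible y-axis segment lies entirely on the curve.
Fitting integer coefficients to these (and the overall shape) gives p.

x^2 + x*y + x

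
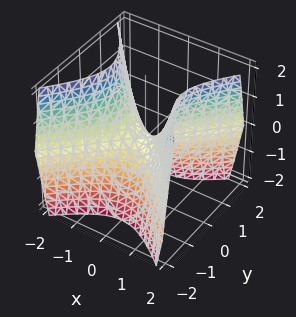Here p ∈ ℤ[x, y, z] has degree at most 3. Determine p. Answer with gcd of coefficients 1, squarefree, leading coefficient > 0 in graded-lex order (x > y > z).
3*x^2 - 3*y^2 - 2*z

The degree is 2 — a saddle surface; a quadric.
Symmetries: the y ↦ −y reflection is a symmetry, so y appears only in even powers; the x ↦ −x reflection is a symmetry, so x appears only in even powers.
From the visible intercepts: it meets the y-axis at y = 0 (among the integer gridlines); it meets the z-axis at z = 0 (among the integer gridlines); it meets the x-axis at x = 0 (among the integer gridlines).
Solving for integer coefficients yields p as stated.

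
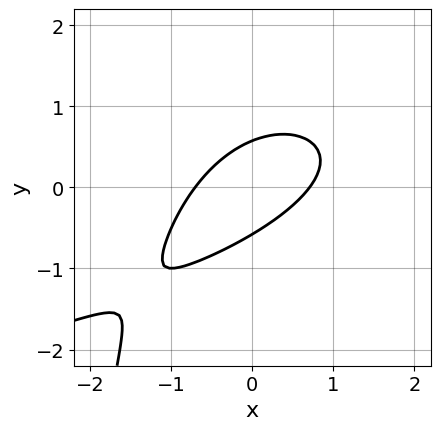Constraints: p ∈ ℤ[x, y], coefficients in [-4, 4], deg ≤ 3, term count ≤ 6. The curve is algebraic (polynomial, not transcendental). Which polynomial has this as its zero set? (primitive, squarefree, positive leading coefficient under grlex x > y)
1. The degree is 3 — a generic line meets the curve in up to 3 points.
2. Matching integer coefficients to the picture gives p.

x*y^2 + 2*x^2 - 3*x*y + 3*y^2 - 1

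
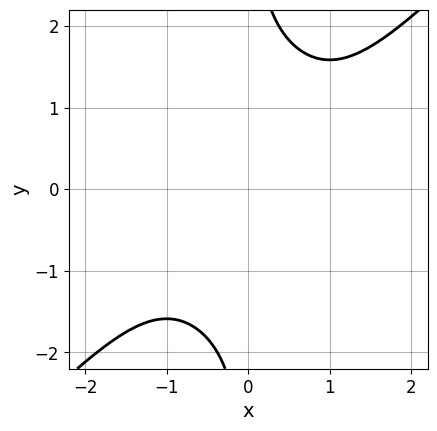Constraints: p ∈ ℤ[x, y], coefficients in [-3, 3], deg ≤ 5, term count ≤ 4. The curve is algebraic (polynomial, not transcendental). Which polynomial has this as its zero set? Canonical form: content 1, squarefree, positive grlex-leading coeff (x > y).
The degree is 4 — the shape is more complex than any degree-3 curve.
Observable constraints: no x-intercept at any integer in the box; it misses every integer gridline on the y-axis.
Solving for integer coefficients yields p as stated.

x^4 - x*y^3 + 3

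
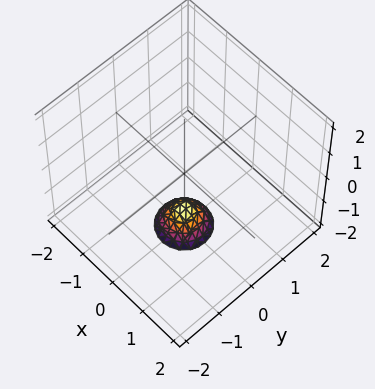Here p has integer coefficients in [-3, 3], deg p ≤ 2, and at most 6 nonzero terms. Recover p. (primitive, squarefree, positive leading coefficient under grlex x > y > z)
3*x^2 + 3*y^2 + 2*z + 3

Degree: a generic line meets the surface in up to 2 points, so deg p = 2.
Symmetries: the z-axis is an axis of rotation, so x and y enter only as x² + y².
Against the integer gridlines: it misses every integer gridline on the y-axis; no x-intercept at any integer in the box.
Fitting integer coefficients to these (and the overall shape) gives p.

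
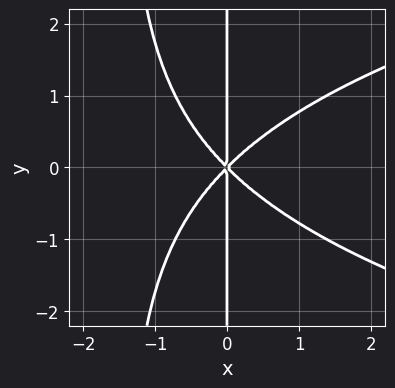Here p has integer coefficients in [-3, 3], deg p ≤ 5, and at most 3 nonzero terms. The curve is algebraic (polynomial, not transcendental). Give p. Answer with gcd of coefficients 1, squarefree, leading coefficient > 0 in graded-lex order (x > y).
2*x^2*y^2 - 3*x^3 + 3*x*y^2

(a) Degree: the shape is more complex than any degree-3 curve, so deg p = 4.
(b) Symmetries: mirror symmetry y ↦ −y ⇒ only even powers of y.
(c) From the axis intercepts and sections: every point of the y-axis in the box is on the curve; it crosses the x-axis at the gridline x = 0.
(d) Putting this together gives p.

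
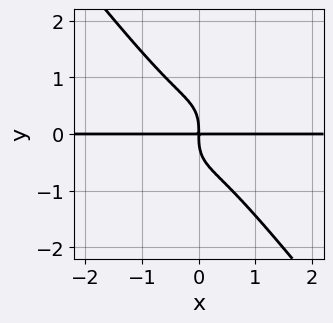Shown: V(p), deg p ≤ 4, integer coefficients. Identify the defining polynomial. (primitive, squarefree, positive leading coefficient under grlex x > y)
2*x^3*y + y^4 + x*y

First, degree: the shape is more complex than any degree-3 curve, so deg p = 4.
Then, against the integer gridlines: the visible x-axis segment lies entirely on the curve.
Finally, putting this together gives p.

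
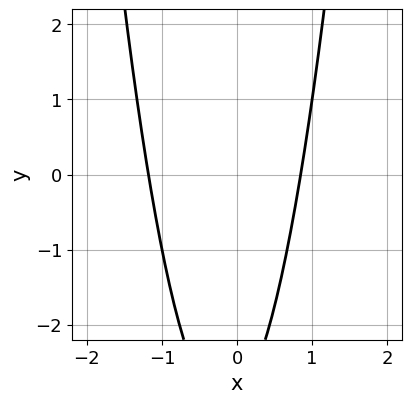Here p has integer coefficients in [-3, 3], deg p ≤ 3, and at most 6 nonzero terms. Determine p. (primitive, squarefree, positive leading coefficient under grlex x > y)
3*x^2 + x - y - 3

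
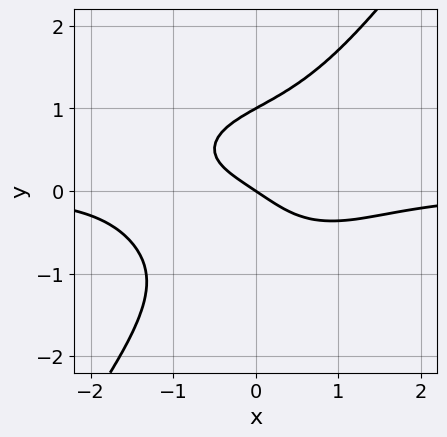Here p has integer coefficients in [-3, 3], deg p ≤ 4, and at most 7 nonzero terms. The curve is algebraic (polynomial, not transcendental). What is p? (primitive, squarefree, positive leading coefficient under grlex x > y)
2*x^3*y + 3*x*y^3 - 3*y^4 + 2*x + 3*y

Degree: a generic line meets the curve in up to 4 points, so deg p = 4.
Checking where it meets the axes: it crosses the x-axis at the gridline x = 0; the y-axis gridline crossings are at y ∈ {0, 1}.
Matching integer coefficients to the picture gives p.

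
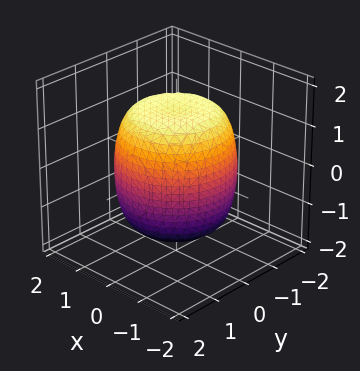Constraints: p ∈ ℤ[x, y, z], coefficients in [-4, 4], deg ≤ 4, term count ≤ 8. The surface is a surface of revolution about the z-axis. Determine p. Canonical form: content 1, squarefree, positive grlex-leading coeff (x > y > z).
deg p = 4. A generic line meets the surface in up to 4 points.
By symmetry, every cross-section ⟂ z is a circle, so x, y appear only via x² + y².
From the axis intercepts and sections: a circular section at z = 0 has radius between 1 and 2.
Assembling these constraints gives the stated polynomial.

x^4 + 2*x^2*y^2 + y^4 - x^2 - y^2 + z^2 - 2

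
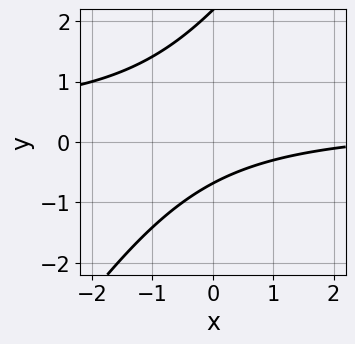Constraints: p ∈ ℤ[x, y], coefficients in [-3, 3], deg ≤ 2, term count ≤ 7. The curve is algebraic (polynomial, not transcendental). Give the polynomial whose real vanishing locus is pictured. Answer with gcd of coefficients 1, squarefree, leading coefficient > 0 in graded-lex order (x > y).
3*x*y - 2*y^2 - x + 3*y + 3

First, deg p = 2.
Next, against the integer gridlines: it misses every integer gridline on the x-axis.
Finally, together with the visible shape, these determine p as stated.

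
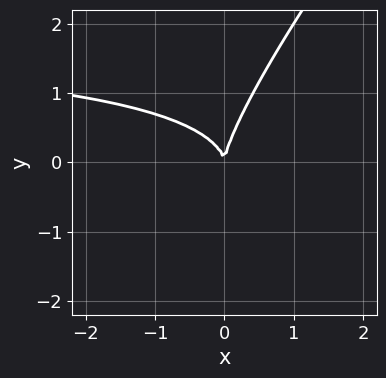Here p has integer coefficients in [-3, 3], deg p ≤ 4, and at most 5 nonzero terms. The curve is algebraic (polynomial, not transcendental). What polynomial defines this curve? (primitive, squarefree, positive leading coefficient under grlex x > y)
(a) The degree is 3 — the shape is more complex than any degree-2 curve.
(b) From the visible intercepts: it crosses the y-axis at the gridline y = 0; one x-axis crossing is at x = 0.
(c) These observations pin down the coefficients.

x^2*y - 2*x*y^2 + y^3 - 2*x^2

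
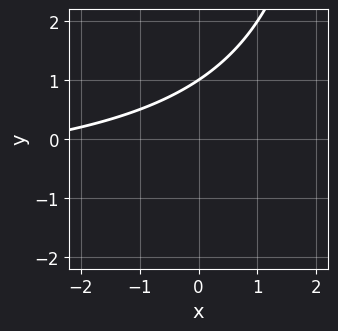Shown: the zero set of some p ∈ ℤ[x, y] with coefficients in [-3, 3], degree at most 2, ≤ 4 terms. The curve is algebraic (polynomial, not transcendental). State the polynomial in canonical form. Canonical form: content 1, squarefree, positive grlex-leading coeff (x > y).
(a) deg p = 2. The shape is more complex than any degree-1 curve.
(b) Against the integer gridlines: it meets the y-axis at y = 1 (among the integer gridlines); no x-intercept at any integer in the box.
(c) Matching integer coefficients to the picture gives p.

x*y + x - 3*y + 3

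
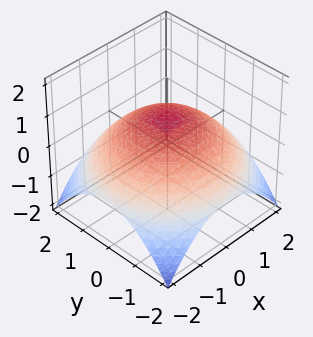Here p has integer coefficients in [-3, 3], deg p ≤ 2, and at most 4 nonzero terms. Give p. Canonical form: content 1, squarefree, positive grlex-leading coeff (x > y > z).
(a) deg p = 2. A generic line meets the surface in up to 2 points.
(b) Symmetries: every cross-section ⟂ z is a circle, so x, y appear only via x² + y².
(c) From the axis intercepts and sections: a circular section at z = 0 has radius between 1 and 2; one z-axis crossing is at z = 1.
(d) Assembling these constraints gives the stated polynomial.

x^2 + y^2 + 3*z - 3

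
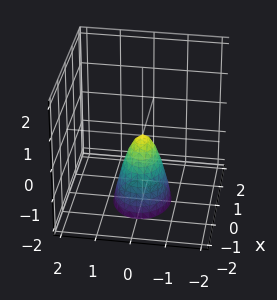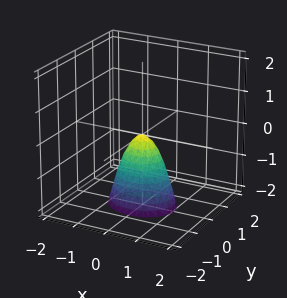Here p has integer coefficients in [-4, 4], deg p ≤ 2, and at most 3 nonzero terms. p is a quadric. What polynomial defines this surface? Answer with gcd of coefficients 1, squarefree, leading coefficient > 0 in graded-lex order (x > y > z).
(a) Degree: a paraboloid; a quadric, so deg p = 2.
(b) Symmetries: mirror symmetry x ↦ −x ⇒ only even powers of x; it's symmetric under y → −y, forcing even powers of y.
(c) Observable constraints: one z-axis crossing is at z = 0; it meets the y-axis at y = 0 (among the integer gridlines); one x-axis crossing is at x = 0.
(d) Putting this together gives p.

2*x^2 + 3*y^2 + z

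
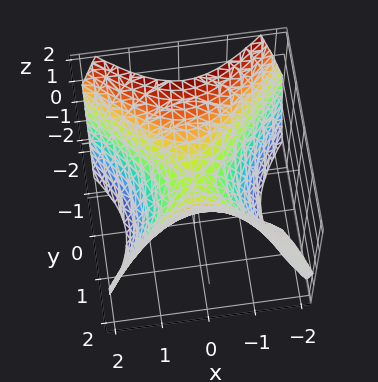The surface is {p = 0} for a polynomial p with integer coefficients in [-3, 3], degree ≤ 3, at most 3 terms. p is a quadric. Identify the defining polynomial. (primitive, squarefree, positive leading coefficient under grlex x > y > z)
deg p = 2.
Symmetries: it's symmetric under y → −y, forcing even powers of y; mirror symmetry x ↦ −x ⇒ only even powers of x.
Against the integer gridlines: one z-axis crossing is at z = 0; it meets the x-axis at x = 0 (among the integer gridlines); it crosses the y-axis at the gridline y = 0.
The integer polynomial consistent with all of this is the stated p.

x^2 - y^2 + z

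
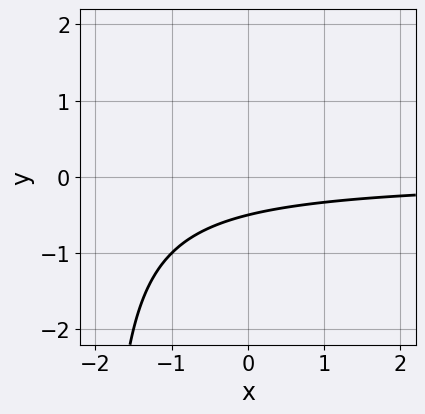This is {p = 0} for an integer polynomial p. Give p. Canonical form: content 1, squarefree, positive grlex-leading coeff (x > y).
x*y + 2*y + 1

The degree is 2 — the shape is more complex than any degree-1 curve.
Reading off the gridlines: no x-intercept at any integer in the box.
Matching integer coefficients to the picture gives p.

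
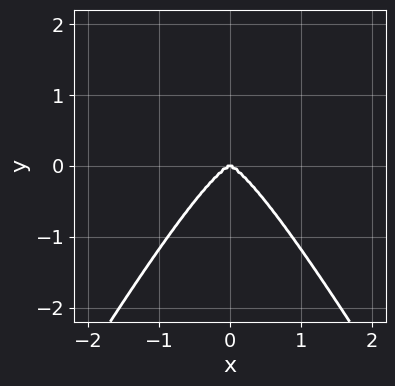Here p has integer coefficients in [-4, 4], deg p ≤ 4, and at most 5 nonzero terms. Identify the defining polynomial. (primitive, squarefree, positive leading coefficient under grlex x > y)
3*x^4 - x^2*y^2 + y^3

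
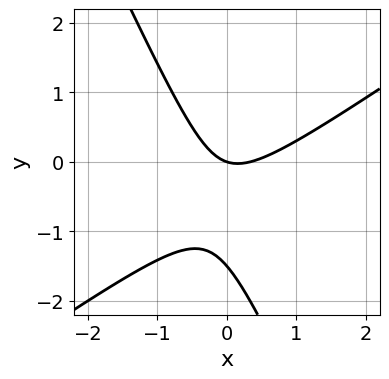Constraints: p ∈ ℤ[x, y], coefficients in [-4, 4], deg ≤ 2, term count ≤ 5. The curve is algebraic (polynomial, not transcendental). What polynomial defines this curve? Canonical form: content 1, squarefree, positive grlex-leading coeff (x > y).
1. Degree: no degree-1 curve has this shape, so deg p = 2.
2. Observable constraints: one x-axis crossing is at x = 0; one y-axis crossing is at y = 0.
3. Together with the visible shape, these determine p as stated.

3*x^2 - 3*x*y - 2*y^2 - x - 3*y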